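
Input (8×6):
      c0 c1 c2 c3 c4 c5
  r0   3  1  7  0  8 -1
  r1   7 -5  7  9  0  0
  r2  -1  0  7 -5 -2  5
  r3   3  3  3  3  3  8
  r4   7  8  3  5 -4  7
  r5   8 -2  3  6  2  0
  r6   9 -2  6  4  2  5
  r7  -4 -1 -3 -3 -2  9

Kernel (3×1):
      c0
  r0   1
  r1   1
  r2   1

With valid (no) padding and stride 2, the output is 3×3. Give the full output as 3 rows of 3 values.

Output[0,0]: The receptive field on the input at this output position is [3 / 7 / -1]. Elementwise product with the kernel and sum: 3·1 + 7·1 + -1·1.
Output[0,1]: The receptive field on the input at this output position is [7 / 7 / 7]. Elementwise product with the kernel and sum: 7·1 + 7·1 + 7·1.

9 21 6
9 13 -3
24 12 0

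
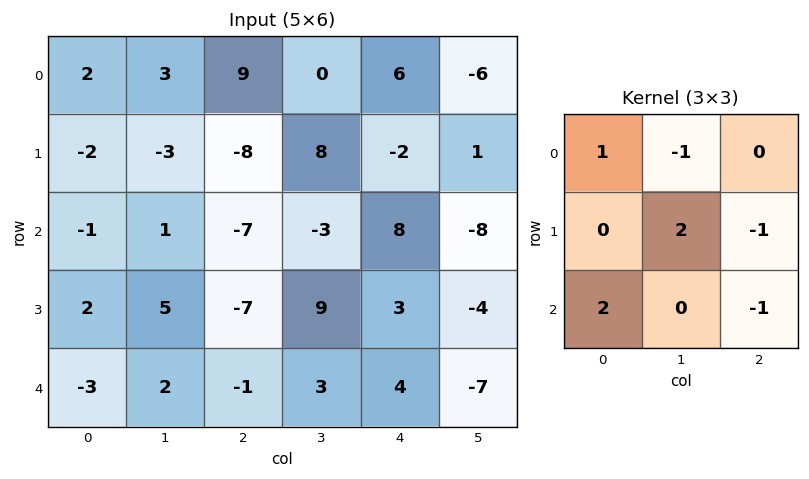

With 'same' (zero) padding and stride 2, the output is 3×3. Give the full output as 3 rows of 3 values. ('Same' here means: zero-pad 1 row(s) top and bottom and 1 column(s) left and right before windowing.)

4 4 33
-6 -5 56
-10 7 21

Output[0,0]: The receptive field on the zero-padded input at this output position is [0 0 0 / 0 2 3 / 0 -2 -3]. Elementwise product with the kernel and sum: 0·1 + 0·-1 + 2·2 + 3·-1 + 0·2 + -3·-1.
Output[0,1]: The receptive field on the zero-padded input at this output position is [0 0 0 / 3 9 0 / -3 -8 8]. Elementwise product with the kernel and sum: 0·1 + 0·-1 + 9·2 + 0·-1 + -3·2 + 8·-1.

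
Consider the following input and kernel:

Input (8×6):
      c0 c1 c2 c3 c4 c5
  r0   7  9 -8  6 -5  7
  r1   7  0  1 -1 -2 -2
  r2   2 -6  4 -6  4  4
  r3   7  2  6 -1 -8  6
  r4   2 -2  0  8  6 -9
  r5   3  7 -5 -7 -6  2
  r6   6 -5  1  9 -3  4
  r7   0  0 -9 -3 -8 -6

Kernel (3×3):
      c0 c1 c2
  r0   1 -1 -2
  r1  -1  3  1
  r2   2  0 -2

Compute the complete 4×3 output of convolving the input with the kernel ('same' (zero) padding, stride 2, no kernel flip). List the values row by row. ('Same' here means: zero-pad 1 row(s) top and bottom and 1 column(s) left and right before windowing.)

Output[0,0]: The receptive field on the zero-padded input at this output position is [0 0 0 / 0 7 9 / 0 7 0]. Elementwise product with the kernel and sum: 0·1 + 0·-1 + 0·-2 + 0·-1 + 7·3 + 9·1 + 0·2 + 0·-2.
Output[0,1]: The receptive field on the zero-padded input at this output position is [0 0 0 / 9 -8 6 / 0 1 -1]. Elementwise product with the kernel and sum: 0·1 + 0·-1 + 0·-2 + 9·-1 + -8·3 + 6·1 + 0·2 + -1·-2.

30 -25 -12
-11 19 13
-21 36 -22
-4 49 -13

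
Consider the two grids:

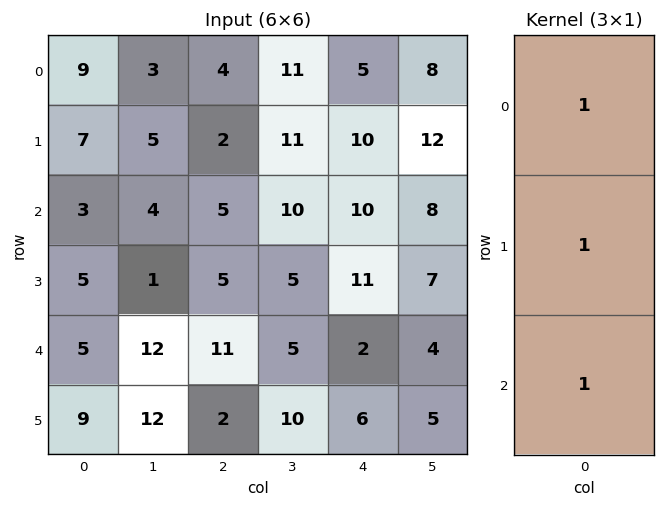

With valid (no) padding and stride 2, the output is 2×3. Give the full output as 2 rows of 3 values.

Output[0,0]: The receptive field on the input at this output position is [9 / 7 / 3]. Elementwise product with the kernel and sum: 9·1 + 7·1 + 3·1.

19 11 25
13 21 23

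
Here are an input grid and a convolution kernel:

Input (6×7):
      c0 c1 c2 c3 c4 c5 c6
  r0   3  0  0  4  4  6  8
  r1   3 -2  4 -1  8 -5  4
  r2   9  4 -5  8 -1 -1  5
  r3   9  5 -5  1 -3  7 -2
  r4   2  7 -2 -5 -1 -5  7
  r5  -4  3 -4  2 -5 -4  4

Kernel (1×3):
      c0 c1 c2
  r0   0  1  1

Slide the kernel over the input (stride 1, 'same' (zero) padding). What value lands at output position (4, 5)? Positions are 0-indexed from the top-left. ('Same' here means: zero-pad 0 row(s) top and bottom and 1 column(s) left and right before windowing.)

The receptive field on the zero-padded input at this output position is [-1 -5 7]. Elementwise product with the kernel and sum: -5·1 + 7·1.

2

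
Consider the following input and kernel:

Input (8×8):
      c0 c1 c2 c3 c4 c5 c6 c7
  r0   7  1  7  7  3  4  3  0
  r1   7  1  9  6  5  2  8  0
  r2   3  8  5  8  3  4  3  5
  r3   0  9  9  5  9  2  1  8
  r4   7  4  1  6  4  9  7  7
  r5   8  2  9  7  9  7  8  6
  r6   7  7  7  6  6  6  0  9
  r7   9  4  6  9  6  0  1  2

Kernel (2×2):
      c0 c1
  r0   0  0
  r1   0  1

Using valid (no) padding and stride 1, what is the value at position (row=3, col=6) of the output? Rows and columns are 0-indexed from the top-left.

The receptive field on the input at this output position is [1 8 / 7 7]. Elementwise product with the kernel and sum: 7·1.

7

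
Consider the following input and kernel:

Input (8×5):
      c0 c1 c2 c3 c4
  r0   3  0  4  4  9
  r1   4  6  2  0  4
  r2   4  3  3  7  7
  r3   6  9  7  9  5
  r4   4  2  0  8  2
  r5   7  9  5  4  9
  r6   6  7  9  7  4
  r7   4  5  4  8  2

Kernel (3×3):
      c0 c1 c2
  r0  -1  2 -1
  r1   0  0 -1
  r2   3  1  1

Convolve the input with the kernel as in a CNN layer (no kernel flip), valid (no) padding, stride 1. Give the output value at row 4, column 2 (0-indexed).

The receptive field on the input at this output position is [0 8 2 / 5 4 9 / 9 7 4]. Elementwise product with the kernel and sum: 0·-1 + 8·2 + 2·-1 + 9·-1 + 9·3 + 7·1 + 4·1.

43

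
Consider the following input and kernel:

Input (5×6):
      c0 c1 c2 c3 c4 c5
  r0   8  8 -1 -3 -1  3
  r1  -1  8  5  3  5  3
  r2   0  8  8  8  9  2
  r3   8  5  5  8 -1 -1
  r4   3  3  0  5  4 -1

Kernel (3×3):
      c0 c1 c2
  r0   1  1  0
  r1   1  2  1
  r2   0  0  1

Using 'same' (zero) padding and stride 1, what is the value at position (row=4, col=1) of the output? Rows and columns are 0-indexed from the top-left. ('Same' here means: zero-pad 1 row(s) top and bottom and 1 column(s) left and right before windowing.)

22

The receptive field on the zero-padded input at this output position is [8 5 5 / 3 3 0 / 0 0 0]. Elementwise product with the kernel and sum: 8·1 + 5·1 + 3·1 + 3·2 + 0·1 + 0·1.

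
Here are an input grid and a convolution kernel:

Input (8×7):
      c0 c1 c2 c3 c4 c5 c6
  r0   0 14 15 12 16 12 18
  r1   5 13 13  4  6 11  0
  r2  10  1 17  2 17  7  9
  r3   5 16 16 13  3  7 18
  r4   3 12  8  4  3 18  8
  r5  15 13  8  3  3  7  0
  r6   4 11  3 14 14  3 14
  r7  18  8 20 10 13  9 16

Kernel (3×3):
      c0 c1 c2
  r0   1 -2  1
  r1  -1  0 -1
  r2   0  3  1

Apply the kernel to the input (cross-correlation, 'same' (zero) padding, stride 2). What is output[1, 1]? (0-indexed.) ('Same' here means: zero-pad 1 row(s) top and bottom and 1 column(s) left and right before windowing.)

49

The receptive field on the zero-padded input at this output position is [13 13 4 / 1 17 2 / 16 16 13]. Elementwise product with the kernel and sum: 13·1 + 13·-2 + 4·1 + 1·-1 + 2·-1 + 16·3 + 13·1.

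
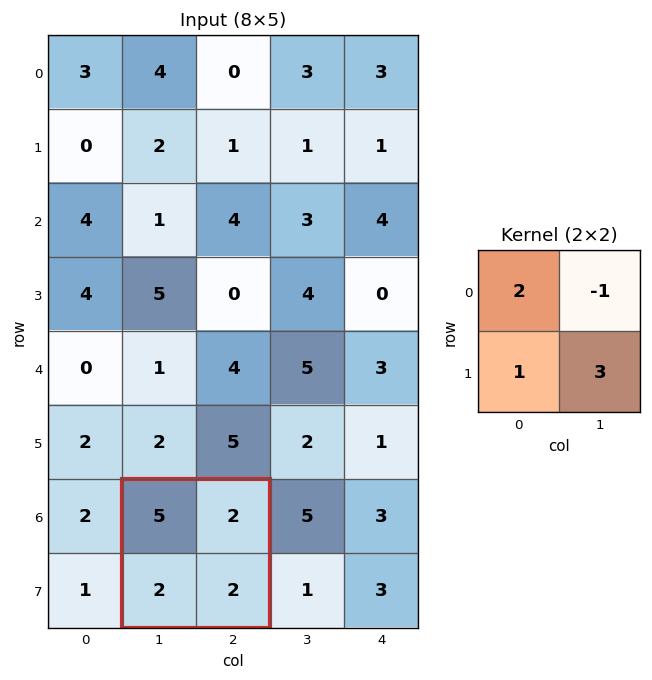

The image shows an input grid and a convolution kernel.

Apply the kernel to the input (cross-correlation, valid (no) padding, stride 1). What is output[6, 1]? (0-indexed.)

The receptive field on the input at this output position is [5 2 / 2 2]. Elementwise product with the kernel and sum: 5·2 + 2·-1 + 2·1 + 2·3.

16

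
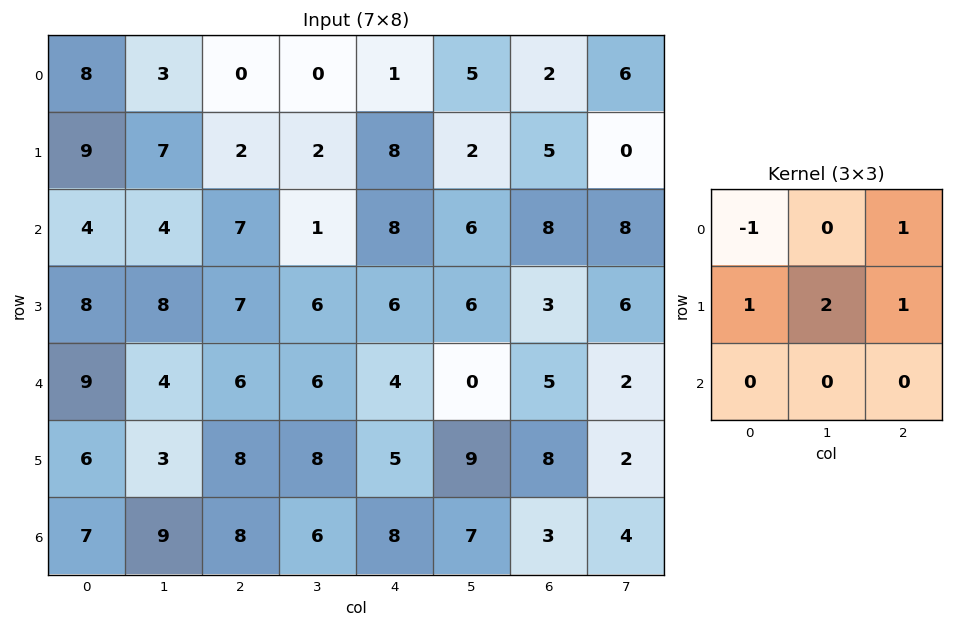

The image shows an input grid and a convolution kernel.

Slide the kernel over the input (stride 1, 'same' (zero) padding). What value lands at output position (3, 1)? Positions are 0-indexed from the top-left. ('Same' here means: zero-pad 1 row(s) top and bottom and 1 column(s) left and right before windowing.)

34

The receptive field on the zero-padded input at this output position is [4 4 7 / 8 8 7 / 9 4 6]. Elementwise product with the kernel and sum: 4·-1 + 7·1 + 8·1 + 8·2 + 7·1.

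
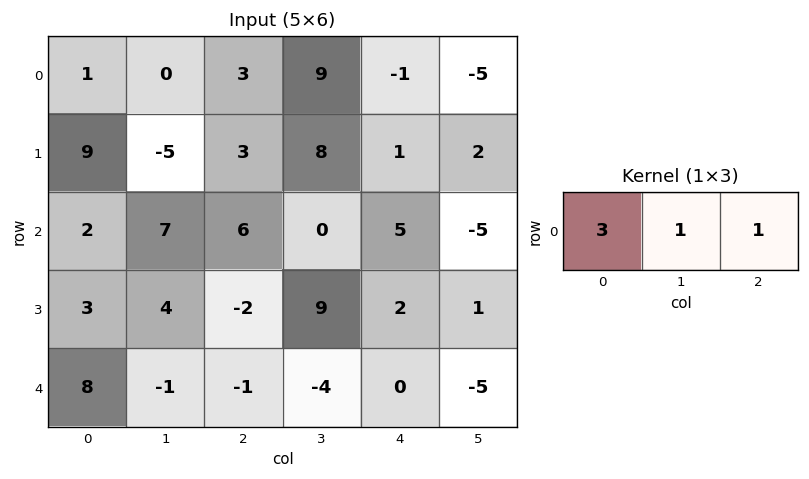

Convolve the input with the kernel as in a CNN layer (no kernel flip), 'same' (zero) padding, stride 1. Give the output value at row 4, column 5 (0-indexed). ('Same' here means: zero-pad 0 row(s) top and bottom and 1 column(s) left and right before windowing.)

-5

The receptive field on the zero-padded input at this output position is [0 -5 0]. Elementwise product with the kernel and sum: 0·3 + -5·1 + 0·1.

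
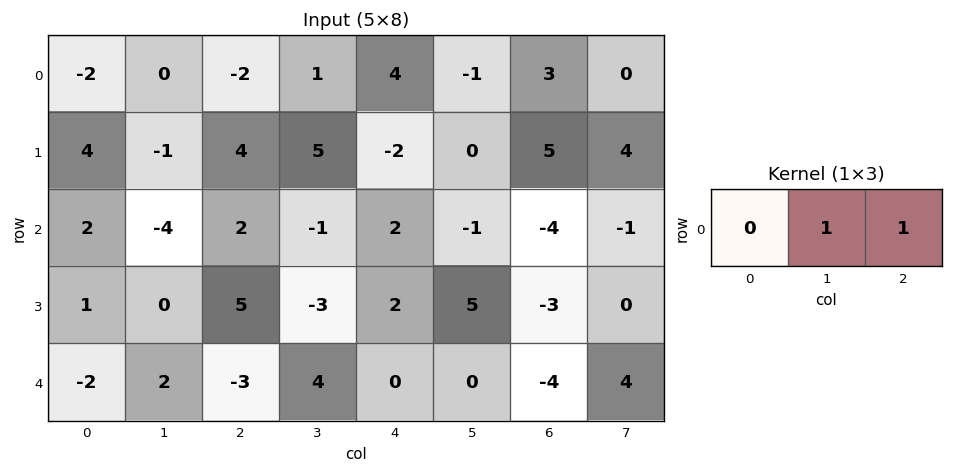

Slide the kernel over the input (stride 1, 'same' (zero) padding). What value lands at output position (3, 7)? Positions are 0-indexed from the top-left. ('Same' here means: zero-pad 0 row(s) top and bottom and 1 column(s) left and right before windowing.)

0

The receptive field on the zero-padded input at this output position is [-3 0 0]. Elementwise product with the kernel and sum: 0·1 + 0·1.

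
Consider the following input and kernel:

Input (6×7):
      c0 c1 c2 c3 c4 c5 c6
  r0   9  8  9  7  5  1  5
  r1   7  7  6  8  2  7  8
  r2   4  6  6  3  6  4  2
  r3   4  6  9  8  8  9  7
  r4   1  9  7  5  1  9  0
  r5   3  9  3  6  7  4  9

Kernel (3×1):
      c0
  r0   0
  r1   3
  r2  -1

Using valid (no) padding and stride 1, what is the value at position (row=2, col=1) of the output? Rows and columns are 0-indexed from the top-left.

9

The receptive field on the input at this output position is [6 / 6 / 9]. Elementwise product with the kernel and sum: 6·3 + 9·-1.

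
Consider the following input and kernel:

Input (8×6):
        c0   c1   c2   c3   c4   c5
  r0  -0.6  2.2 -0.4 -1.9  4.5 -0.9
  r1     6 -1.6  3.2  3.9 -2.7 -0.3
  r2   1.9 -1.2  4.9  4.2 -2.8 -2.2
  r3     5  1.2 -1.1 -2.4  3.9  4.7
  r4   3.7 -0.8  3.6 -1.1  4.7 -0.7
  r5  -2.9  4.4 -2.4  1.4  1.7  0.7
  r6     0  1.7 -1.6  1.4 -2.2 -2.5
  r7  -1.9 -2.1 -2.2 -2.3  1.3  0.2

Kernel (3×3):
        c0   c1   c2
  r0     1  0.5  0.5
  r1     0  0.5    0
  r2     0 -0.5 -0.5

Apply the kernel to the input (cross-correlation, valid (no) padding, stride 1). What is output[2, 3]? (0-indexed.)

The receptive field on the input at this output position is [4.2 -2.8 -2.2 / -2.4 3.9 4.7 / -1.1 4.7 -0.7]. Elementwise product with the kernel and sum: 4.2·1 + -2.8·0.5 + -2.2·0.5 + 3.9·0.5 + 4.7·-0.5 + -0.7·-0.5.

1.65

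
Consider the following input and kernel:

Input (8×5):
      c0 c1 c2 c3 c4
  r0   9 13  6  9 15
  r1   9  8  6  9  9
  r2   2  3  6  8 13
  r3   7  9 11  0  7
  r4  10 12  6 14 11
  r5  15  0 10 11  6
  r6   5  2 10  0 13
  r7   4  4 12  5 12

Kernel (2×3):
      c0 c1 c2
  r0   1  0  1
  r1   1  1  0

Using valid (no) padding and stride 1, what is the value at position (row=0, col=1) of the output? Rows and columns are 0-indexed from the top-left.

The receptive field on the input at this output position is [13 6 9 / 8 6 9]. Elementwise product with the kernel and sum: 13·1 + 9·1 + 8·1 + 6·1.

36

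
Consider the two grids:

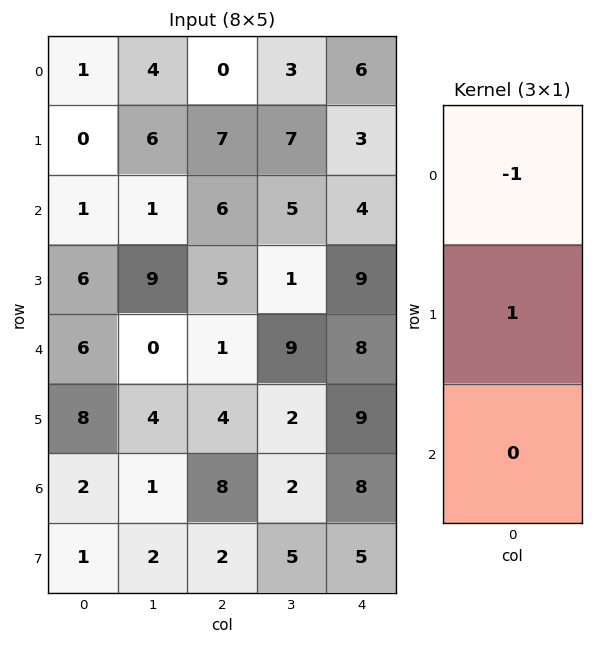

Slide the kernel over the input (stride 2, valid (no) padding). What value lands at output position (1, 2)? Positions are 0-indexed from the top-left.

5

The receptive field on the input at this output position is [4 / 9 / 8]. Elementwise product with the kernel and sum: 4·-1 + 9·1.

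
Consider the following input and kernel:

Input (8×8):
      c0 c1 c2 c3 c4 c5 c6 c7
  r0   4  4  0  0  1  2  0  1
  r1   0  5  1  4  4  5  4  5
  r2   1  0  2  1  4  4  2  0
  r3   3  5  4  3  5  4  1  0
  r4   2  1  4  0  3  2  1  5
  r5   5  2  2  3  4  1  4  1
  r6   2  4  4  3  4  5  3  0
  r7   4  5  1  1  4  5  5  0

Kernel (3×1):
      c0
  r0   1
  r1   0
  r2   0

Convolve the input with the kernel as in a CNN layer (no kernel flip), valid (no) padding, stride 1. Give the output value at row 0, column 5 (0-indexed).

The receptive field on the input at this output position is [2 / 5 / 4]. Elementwise product with the kernel and sum: 2·1.

2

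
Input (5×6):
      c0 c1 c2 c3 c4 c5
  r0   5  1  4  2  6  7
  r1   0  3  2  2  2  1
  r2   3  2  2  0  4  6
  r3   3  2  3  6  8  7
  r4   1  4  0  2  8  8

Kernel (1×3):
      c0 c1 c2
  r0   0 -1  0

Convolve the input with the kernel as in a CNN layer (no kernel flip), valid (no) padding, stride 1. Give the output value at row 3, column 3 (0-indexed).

The receptive field on the input at this output position is [6 8 7]. Elementwise product with the kernel and sum: 8·-1.

-8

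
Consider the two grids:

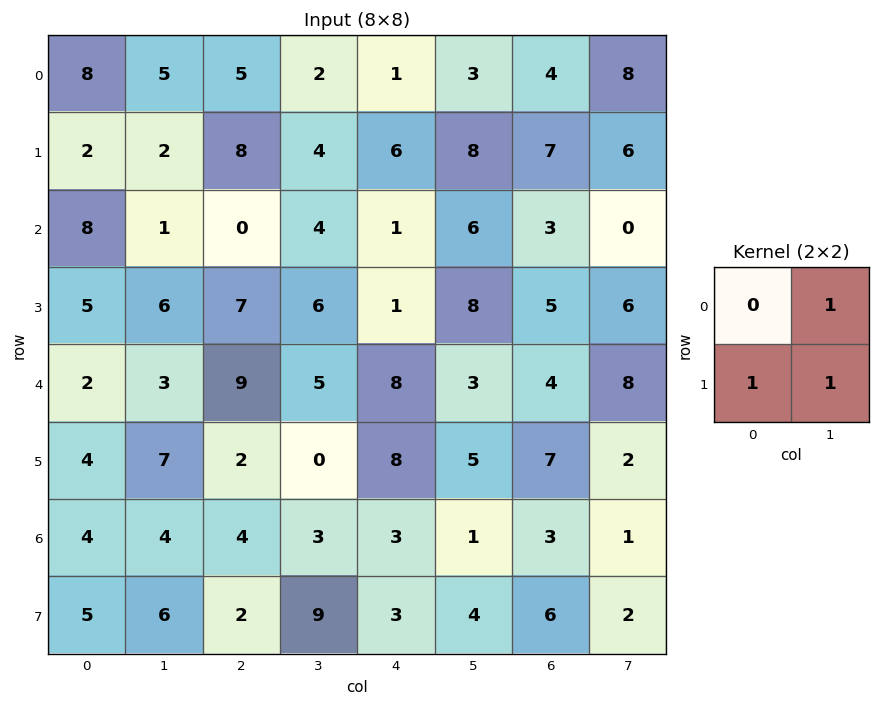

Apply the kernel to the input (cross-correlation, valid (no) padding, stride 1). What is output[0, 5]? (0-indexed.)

19

The receptive field on the input at this output position is [3 4 / 8 7]. Elementwise product with the kernel and sum: 4·1 + 8·1 + 7·1.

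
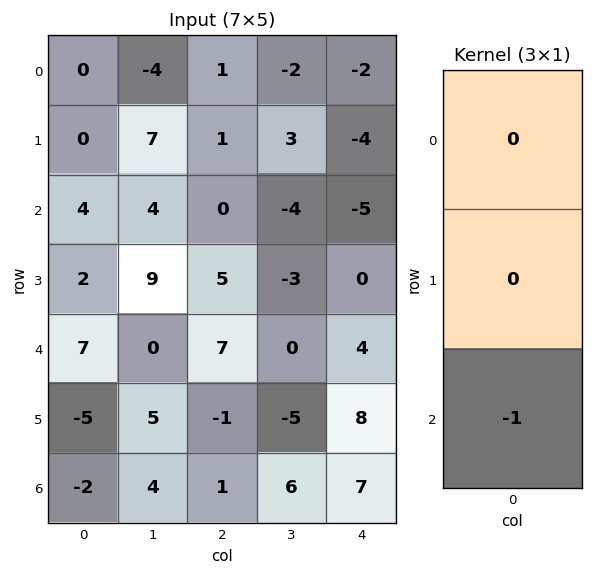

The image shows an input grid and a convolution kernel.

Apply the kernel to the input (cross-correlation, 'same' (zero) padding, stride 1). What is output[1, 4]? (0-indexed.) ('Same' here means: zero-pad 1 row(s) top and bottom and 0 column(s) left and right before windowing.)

The receptive field on the zero-padded input at this output position is [-2 / -4 / -5]. Elementwise product with the kernel and sum: -5·-1.

5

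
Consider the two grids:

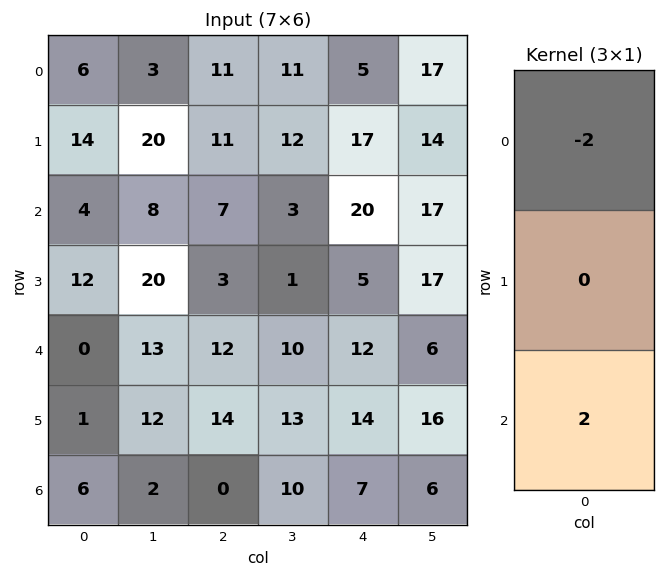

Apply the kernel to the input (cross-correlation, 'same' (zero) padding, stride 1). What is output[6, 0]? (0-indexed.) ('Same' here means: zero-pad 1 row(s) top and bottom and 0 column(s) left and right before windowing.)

-2

The receptive field on the zero-padded input at this output position is [1 / 6 / 0]. Elementwise product with the kernel and sum: 1·-2 + 0·2.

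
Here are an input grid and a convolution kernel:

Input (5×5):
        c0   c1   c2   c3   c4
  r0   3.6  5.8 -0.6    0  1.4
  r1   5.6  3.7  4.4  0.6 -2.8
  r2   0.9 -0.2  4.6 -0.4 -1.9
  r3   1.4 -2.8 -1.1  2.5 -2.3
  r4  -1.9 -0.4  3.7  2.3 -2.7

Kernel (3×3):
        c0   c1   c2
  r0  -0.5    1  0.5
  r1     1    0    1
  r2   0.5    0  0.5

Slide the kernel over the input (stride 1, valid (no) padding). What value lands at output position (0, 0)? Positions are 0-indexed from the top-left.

The receptive field on the input at this output position is [3.6 5.8 -0.6 / 5.6 3.7 4.4 / 0.9 -0.2 4.6]. Elementwise product with the kernel and sum: 3.6·-0.5 + 5.8·1 + -0.6·0.5 + 5.6·1 + 4.4·1 + 0.9·0.5 + 4.6·0.5.

16.45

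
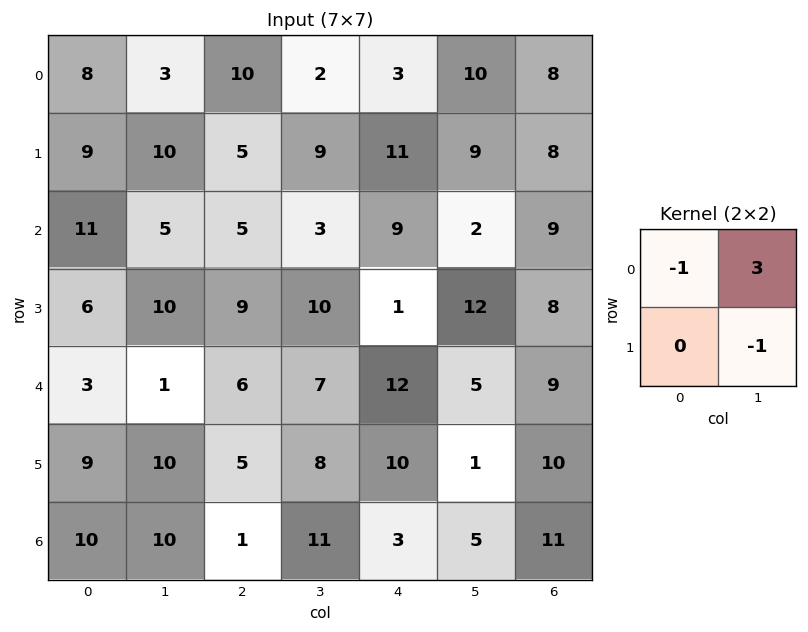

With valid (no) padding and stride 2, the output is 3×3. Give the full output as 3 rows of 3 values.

-9 -13 18
-6 -6 -15
-10 7 2

Output[0,0]: The receptive field on the input at this output position is [8 3 / 9 10]. Elementwise product with the kernel and sum: 8·-1 + 3·3 + 10·-1.
Output[0,1]: The receptive field on the input at this output position is [10 2 / 5 9]. Elementwise product with the kernel and sum: 10·-1 + 2·3 + 9·-1.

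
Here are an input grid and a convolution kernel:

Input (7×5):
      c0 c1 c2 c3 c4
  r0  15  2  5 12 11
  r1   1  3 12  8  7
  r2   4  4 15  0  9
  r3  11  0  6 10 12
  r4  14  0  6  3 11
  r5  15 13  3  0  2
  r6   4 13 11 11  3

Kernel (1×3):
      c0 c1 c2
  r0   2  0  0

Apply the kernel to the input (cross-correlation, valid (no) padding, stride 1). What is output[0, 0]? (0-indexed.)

The receptive field on the input at this output position is [15 2 5]. Elementwise product with the kernel and sum: 15·2.

30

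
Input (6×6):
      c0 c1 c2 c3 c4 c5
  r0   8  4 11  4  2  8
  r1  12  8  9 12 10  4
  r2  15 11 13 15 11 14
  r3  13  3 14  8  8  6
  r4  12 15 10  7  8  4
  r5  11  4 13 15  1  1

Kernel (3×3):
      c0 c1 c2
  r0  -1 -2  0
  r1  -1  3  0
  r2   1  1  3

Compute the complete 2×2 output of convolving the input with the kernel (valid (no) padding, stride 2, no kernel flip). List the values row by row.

61 69
16 8

Output[0,0]: The receptive field on the input at this output position is [8 4 11 / 12 8 9 / 15 11 13]. Elementwise product with the kernel and sum: 8·-1 + 4·-2 + 12·-1 + 8·3 + 15·1 + 11·1 + 13·3.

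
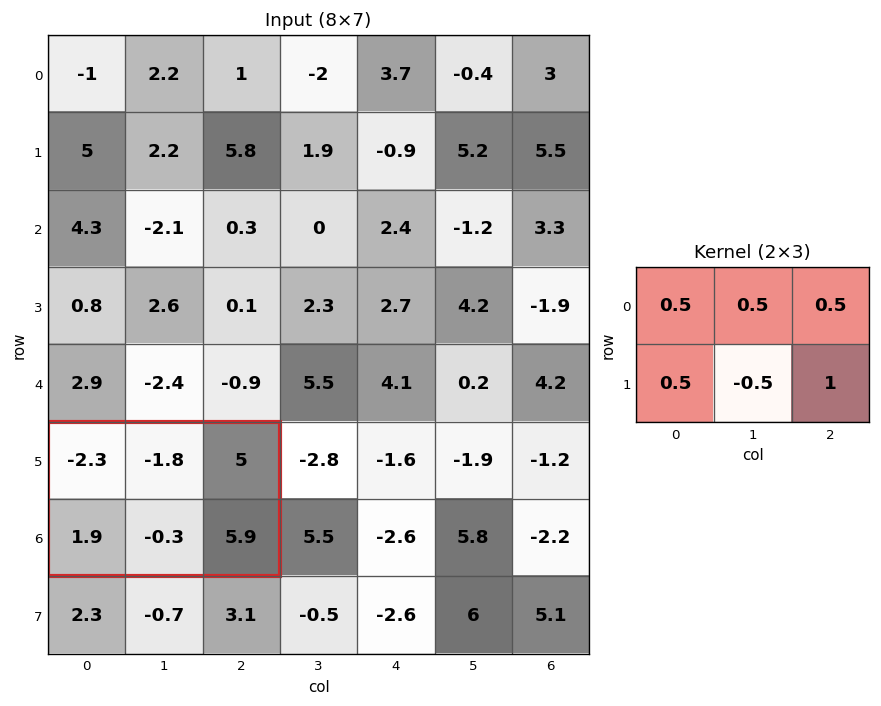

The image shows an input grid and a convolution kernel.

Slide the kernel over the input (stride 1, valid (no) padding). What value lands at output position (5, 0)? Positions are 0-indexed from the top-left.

7.45

The receptive field on the input at this output position is [-2.3 -1.8 5 / 1.9 -0.3 5.9]. Elementwise product with the kernel and sum: -2.3·0.5 + -1.8·0.5 + 5·0.5 + 1.9·0.5 + -0.3·-0.5 + 5.9·1.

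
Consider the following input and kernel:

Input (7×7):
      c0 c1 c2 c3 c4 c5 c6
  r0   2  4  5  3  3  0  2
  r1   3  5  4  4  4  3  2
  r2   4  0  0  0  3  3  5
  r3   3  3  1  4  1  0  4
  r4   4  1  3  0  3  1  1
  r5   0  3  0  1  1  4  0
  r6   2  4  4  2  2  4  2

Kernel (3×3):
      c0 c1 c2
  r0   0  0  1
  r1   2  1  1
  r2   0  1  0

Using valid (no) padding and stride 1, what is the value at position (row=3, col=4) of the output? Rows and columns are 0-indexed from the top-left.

16

The receptive field on the input at this output position is [1 0 4 / 3 1 1 / 1 4 0]. Elementwise product with the kernel and sum: 4·1 + 3·2 + 1·1 + 1·1 + 4·1.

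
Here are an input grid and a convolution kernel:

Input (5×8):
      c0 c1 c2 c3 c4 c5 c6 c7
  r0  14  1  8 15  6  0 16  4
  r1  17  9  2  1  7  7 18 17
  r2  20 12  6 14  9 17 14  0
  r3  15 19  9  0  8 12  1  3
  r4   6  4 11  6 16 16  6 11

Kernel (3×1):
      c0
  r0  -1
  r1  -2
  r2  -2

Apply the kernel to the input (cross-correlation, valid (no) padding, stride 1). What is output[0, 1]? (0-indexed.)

-43

The receptive field on the input at this output position is [1 / 9 / 12]. Elementwise product with the kernel and sum: 1·-1 + 9·-2 + 12·-2.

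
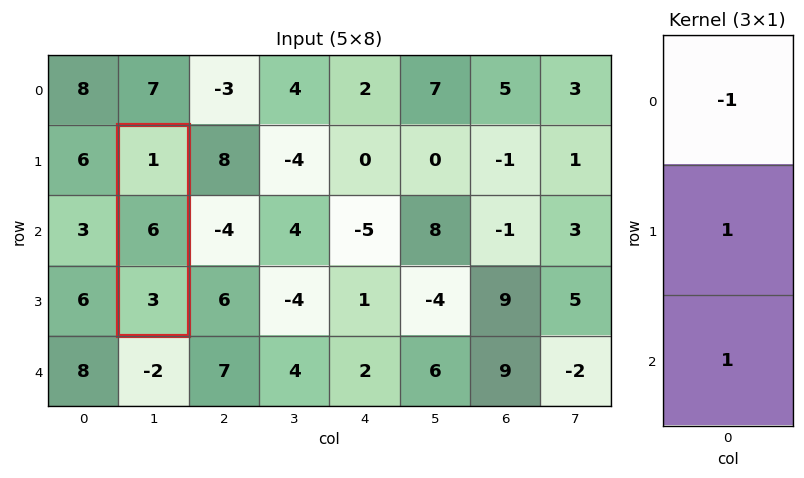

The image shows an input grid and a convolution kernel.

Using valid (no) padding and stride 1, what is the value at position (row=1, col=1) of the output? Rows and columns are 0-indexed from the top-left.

8

The receptive field on the input at this output position is [1 / 6 / 3]. Elementwise product with the kernel and sum: 1·-1 + 6·1 + 3·1.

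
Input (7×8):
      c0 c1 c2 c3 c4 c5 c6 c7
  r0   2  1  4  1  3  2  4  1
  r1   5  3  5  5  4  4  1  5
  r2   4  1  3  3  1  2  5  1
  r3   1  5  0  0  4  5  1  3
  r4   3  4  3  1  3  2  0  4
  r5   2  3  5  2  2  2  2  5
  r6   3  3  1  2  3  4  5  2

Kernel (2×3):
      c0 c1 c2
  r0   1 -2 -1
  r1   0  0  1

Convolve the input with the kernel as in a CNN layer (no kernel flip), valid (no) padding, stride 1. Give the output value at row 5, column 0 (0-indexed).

-8

The receptive field on the input at this output position is [2 3 5 / 3 3 1]. Elementwise product with the kernel and sum: 2·1 + 3·-2 + 5·-1 + 1·1.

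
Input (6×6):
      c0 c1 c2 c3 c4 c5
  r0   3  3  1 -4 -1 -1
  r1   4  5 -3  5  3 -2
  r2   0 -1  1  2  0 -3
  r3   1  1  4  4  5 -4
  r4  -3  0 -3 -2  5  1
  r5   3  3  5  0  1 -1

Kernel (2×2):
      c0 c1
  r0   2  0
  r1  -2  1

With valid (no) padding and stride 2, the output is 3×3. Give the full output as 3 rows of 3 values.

3 13 -10
-1 -2 -14
-9 -16 7

Output[0,0]: The receptive field on the input at this output position is [3 3 / 4 5]. Elementwise product with the kernel and sum: 3·2 + 4·-2 + 5·1.
Output[0,1]: The receptive field on the input at this output position is [1 -4 / -3 5]. Elementwise product with the kernel and sum: 1·2 + -3·-2 + 5·1.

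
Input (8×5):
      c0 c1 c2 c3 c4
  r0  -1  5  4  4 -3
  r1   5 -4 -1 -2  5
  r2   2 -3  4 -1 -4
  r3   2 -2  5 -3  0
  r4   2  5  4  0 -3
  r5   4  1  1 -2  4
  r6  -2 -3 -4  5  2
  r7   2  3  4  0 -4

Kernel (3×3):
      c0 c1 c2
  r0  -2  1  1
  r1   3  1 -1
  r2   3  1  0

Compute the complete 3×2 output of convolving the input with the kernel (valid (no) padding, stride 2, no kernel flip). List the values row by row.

26 -6
7 11
8 -21

Output[0,0]: The receptive field on the input at this output position is [-1 5 4 / 5 -4 -1 / 2 -3 4]. Elementwise product with the kernel and sum: -1·-2 + 5·1 + 4·1 + 5·3 + -4·1 + -1·-1 + 2·3 + -3·1.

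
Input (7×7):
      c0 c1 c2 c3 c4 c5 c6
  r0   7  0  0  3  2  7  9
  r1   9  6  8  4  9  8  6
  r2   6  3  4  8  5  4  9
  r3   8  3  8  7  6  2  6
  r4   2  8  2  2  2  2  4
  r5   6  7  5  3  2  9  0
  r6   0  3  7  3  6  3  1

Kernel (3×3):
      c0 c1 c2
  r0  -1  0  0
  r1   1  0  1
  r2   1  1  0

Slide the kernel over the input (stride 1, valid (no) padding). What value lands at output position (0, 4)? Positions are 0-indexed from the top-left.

The receptive field on the input at this output position is [2 7 9 / 9 8 6 / 5 4 9]. Elementwise product with the kernel and sum: 2·-1 + 9·1 + 6·1 + 5·1 + 4·1.

22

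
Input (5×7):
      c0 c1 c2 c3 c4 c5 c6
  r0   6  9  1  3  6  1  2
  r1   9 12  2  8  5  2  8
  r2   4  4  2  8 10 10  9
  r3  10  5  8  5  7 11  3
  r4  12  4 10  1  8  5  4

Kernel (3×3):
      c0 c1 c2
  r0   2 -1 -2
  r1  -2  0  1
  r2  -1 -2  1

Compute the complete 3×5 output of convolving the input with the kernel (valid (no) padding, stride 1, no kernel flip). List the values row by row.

-25 -5 -20 -34 -16
-16 -10 -19 -7 -45
-22 -38 -37 -25 -33

Output[0,0]: The receptive field on the input at this output position is [6 9 1 / 9 12 2 / 4 4 2]. Elementwise product with the kernel and sum: 6·2 + 9·-1 + 1·-2 + 9·-2 + 2·1 + 4·-1 + 4·-2 + 2·1.
Output[0,1]: The receptive field on the input at this output position is [9 1 3 / 12 2 8 / 4 2 8]. Elementwise product with the kernel and sum: 9·2 + 1·-1 + 3·-2 + 12·-2 + 8·1 + 4·-1 + 2·-2 + 8·1.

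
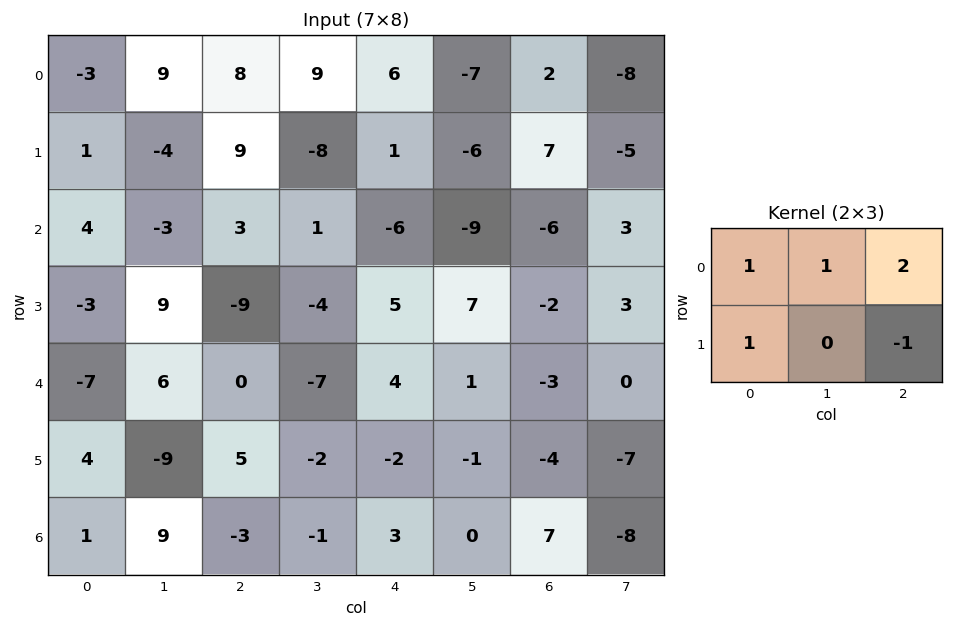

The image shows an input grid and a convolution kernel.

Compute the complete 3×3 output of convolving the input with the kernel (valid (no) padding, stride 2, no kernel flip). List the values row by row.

Output[0,0]: The receptive field on the input at this output position is [-3 9 8 / 1 -4 9]. Elementwise product with the kernel and sum: -3·1 + 9·1 + 8·2 + 1·1 + 9·-1.
Output[0,1]: The receptive field on the input at this output position is [8 9 6 / 9 -8 1]. Elementwise product with the kernel and sum: 8·1 + 9·1 + 6·2 + 9·1 + 1·-1.

14 37 -3
13 -22 -20
-2 8 1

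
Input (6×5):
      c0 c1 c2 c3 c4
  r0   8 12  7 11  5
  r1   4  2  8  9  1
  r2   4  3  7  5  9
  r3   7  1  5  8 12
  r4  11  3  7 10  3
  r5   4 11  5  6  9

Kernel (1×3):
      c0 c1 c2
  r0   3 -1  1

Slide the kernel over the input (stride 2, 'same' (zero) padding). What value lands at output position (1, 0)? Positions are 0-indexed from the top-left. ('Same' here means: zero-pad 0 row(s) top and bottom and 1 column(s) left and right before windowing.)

-1

The receptive field on the zero-padded input at this output position is [0 4 3]. Elementwise product with the kernel and sum: 0·3 + 4·-1 + 3·1.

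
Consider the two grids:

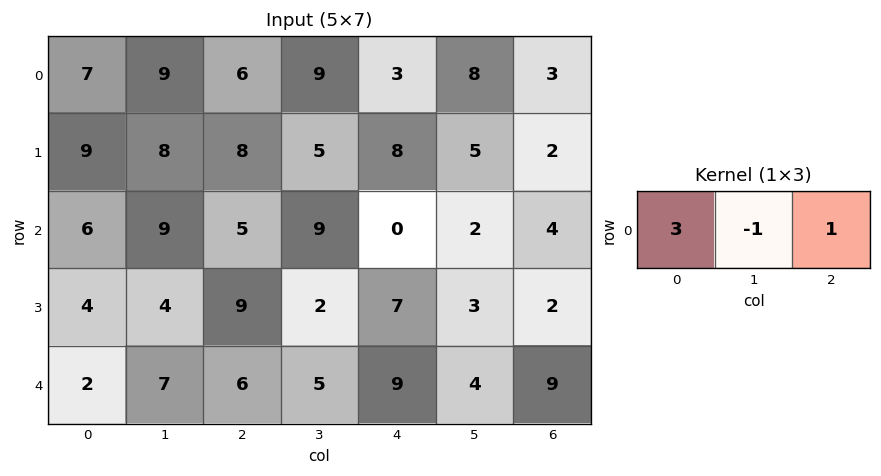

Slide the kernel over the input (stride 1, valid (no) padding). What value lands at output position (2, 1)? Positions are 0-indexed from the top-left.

The receptive field on the input at this output position is [9 5 9]. Elementwise product with the kernel and sum: 9·3 + 5·-1 + 9·1.

31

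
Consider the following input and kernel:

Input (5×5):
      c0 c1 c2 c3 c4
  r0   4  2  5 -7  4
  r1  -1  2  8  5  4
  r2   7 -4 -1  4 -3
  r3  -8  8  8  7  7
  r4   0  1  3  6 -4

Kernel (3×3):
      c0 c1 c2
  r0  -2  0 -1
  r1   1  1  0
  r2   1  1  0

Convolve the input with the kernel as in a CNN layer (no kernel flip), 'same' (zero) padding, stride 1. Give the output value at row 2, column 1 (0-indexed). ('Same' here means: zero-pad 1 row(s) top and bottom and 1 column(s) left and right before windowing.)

The receptive field on the zero-padded input at this output position is [-1 2 8 / 7 -4 -1 / -8 8 8]. Elementwise product with the kernel and sum: -1·-2 + 8·-1 + 7·1 + -4·1 + -8·1 + 8·1.

-3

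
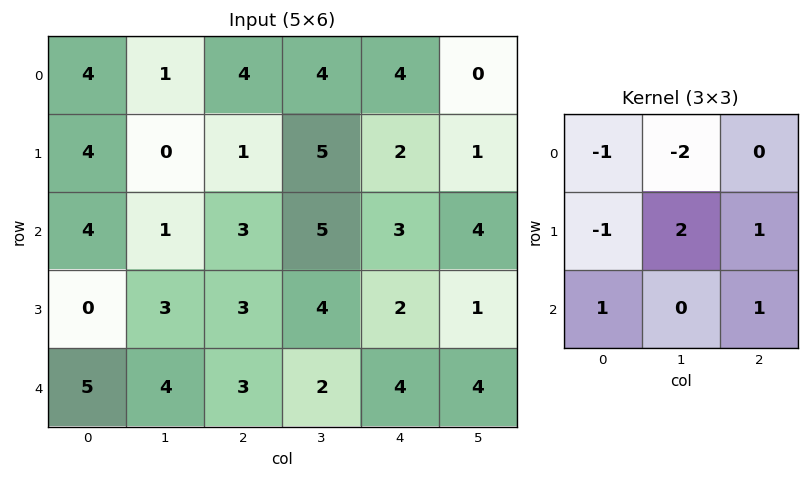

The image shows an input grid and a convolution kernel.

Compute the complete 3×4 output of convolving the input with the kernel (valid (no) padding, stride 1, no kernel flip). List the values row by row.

Output[0,0]: The receptive field on the input at this output position is [4 1 4 / 4 0 1 / 4 1 3]. Elementwise product with the kernel and sum: 4·-1 + 1·-2 + 4·-1 + 0·2 + 1·1 + 4·1 + 3·1.

-2 4 5 -3
0 15 4 1
11 6 1 -4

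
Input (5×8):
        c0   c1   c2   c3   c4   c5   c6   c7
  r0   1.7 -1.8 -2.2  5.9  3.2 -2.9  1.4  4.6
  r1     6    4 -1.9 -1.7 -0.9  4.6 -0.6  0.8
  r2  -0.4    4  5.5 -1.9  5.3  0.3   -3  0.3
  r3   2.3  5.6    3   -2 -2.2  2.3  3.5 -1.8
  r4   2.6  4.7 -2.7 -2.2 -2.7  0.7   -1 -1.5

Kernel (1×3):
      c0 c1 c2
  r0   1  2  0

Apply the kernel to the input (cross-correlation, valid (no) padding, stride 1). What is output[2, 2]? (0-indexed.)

1.7

The receptive field on the input at this output position is [5.5 -1.9 5.3]. Elementwise product with the kernel and sum: 5.5·1 + -1.9·2.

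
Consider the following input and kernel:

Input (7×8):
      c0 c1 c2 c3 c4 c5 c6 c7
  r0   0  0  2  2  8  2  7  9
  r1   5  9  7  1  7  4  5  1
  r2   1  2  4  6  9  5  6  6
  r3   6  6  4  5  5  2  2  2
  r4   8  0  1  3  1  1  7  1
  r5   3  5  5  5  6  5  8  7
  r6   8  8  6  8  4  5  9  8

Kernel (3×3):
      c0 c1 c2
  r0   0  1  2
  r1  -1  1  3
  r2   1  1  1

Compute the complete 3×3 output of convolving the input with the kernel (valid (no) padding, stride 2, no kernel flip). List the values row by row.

Output[0,0]: The receptive field on the input at this output position is [0 0 2 / 5 9 7 / 1 2 4]. Elementwise product with the kernel and sum: 0·1 + 2·2 + 5·-1 + 9·1 + 7·3 + 1·1 + 2·1 + 4·1.

36 52 48
31 45 29
41 41 56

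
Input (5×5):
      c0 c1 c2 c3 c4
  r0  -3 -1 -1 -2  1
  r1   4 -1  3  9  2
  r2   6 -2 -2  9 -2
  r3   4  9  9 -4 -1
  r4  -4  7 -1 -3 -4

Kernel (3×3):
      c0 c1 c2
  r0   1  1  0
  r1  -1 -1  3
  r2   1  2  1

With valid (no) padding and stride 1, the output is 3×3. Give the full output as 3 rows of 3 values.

Output[0,0]: The receptive field on the input at this output position is [-3 -1 -1 / 4 -1 3 / 6 -2 -2]. Elementwise product with the kernel and sum: -3·1 + -1·1 + 4·-1 + -1·-1 + 3·3 + 6·1 + -2·2 + -2·1.
Output[0,1]: The receptive field on the input at this output position is [-1 -1 -2 / -1 3 9 / -2 -2 9]. Elementwise product with the kernel and sum: -1·1 + -1·1 + -1·-1 + 3·-1 + 9·3 + -2·1 + -2·2 + 9·1.

2 26 5
24 56 -1
27 -32 -12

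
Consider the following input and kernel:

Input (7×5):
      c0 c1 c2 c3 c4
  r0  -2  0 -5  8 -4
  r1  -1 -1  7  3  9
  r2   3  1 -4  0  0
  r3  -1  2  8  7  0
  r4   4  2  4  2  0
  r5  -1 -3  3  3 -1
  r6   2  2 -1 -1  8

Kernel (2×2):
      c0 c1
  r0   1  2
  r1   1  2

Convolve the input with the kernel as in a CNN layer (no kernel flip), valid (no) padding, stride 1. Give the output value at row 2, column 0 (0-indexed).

8

The receptive field on the input at this output position is [3 1 / -1 2]. Elementwise product with the kernel and sum: 3·1 + 1·2 + -1·1 + 2·2.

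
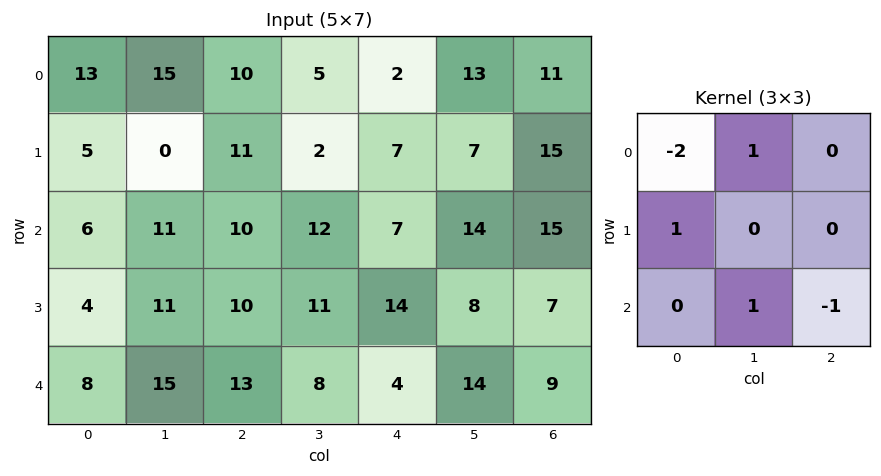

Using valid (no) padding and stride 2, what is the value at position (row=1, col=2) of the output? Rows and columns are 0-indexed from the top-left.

The receptive field on the input at this output position is [7 14 15 / 14 8 7 / 4 14 9]. Elementwise product with the kernel and sum: 7·-2 + 14·1 + 14·1 + 14·1 + 9·-1.

19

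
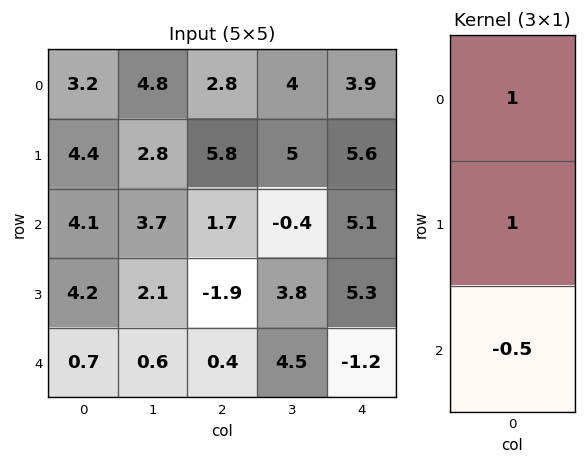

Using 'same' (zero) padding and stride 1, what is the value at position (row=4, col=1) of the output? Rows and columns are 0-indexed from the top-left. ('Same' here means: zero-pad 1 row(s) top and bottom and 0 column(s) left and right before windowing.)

2.7

The receptive field on the zero-padded input at this output position is [2.1 / 0.6 / 0]. Elementwise product with the kernel and sum: 2.1·1 + 0.6·1 + 0·-0.5.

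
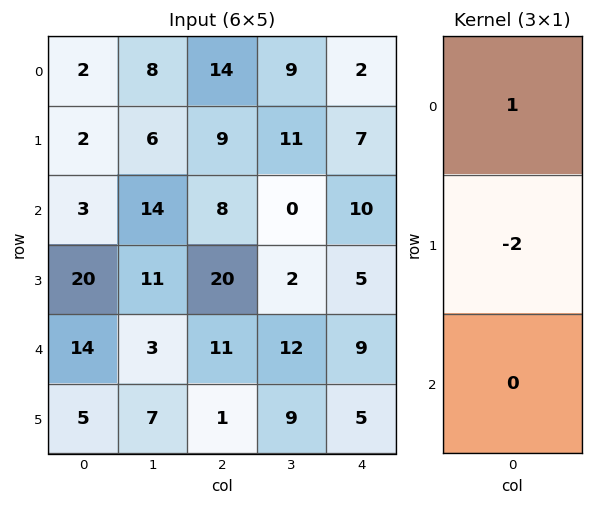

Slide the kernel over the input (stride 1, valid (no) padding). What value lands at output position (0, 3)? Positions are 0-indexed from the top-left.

-13

The receptive field on the input at this output position is [9 / 11 / 0]. Elementwise product with the kernel and sum: 9·1 + 11·-2.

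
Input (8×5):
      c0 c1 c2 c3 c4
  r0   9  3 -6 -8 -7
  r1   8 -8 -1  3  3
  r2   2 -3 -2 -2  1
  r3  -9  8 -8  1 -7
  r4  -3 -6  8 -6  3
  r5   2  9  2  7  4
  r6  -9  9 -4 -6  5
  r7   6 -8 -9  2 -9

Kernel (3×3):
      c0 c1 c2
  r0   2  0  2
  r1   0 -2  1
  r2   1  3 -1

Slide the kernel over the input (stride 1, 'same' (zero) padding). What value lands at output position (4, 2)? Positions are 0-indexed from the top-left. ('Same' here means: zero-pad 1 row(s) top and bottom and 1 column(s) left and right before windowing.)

4

The receptive field on the zero-padded input at this output position is [8 -8 1 / -6 8 -6 / 9 2 7]. Elementwise product with the kernel and sum: 8·2 + 1·2 + 8·-2 + -6·1 + 9·1 + 2·3 + 7·-1.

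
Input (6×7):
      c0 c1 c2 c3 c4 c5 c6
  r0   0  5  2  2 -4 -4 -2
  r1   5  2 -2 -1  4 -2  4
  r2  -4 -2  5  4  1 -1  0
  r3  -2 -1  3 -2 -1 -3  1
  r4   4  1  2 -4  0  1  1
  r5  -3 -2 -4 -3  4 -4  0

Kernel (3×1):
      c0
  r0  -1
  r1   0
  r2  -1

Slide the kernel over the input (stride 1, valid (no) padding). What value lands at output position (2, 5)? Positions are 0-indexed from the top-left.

The receptive field on the input at this output position is [-1 / -3 / 1]. Elementwise product with the kernel and sum: -1·-1 + 1·-1.

0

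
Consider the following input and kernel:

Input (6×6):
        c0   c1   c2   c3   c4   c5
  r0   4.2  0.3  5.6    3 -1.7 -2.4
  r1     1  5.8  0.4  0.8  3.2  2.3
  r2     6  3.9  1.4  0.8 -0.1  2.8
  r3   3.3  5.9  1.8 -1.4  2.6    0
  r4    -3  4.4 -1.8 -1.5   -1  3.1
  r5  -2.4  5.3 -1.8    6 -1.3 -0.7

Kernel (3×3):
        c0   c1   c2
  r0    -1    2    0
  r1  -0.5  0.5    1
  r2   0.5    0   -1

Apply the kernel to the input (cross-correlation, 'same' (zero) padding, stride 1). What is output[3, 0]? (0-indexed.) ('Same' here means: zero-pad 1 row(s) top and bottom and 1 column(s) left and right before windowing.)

15.15

The receptive field on the zero-padded input at this output position is [0 6 3.9 / 0 3.3 5.9 / 0 -3 4.4]. Elementwise product with the kernel and sum: 0·-1 + 6·2 + 0·-0.5 + 3.3·0.5 + 5.9·1 + 0·0.5 + 4.4·-1.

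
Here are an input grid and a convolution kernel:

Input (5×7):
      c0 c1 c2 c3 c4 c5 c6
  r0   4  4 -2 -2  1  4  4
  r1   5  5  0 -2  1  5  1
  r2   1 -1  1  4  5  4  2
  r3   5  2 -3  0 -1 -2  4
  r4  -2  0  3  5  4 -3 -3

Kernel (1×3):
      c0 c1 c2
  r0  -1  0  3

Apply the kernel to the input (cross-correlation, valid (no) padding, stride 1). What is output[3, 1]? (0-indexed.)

-2

The receptive field on the input at this output position is [2 -3 0]. Elementwise product with the kernel and sum: 2·-1 + 0·3.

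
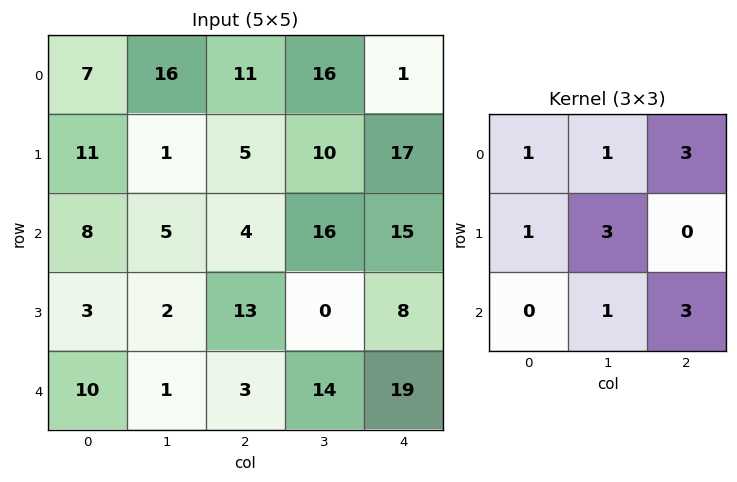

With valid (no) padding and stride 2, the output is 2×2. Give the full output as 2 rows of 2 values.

87 126
44 149

Output[0,0]: The receptive field on the input at this output position is [7 16 11 / 11 1 5 / 8 5 4]. Elementwise product with the kernel and sum: 7·1 + 16·1 + 11·3 + 11·1 + 1·3 + 5·1 + 4·3.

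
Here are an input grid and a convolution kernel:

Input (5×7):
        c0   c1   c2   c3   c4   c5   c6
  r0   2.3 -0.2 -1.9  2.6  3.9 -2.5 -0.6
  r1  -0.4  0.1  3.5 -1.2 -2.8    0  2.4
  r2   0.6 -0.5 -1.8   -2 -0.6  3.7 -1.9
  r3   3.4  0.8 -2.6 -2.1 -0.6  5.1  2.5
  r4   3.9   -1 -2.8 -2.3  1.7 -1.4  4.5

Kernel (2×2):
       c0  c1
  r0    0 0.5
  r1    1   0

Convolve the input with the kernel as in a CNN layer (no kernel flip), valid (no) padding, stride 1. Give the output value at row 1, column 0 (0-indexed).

0.65

The receptive field on the input at this output position is [-0.4 0.1 / 0.6 -0.5]. Elementwise product with the kernel and sum: 0.1·0.5 + 0.6·1.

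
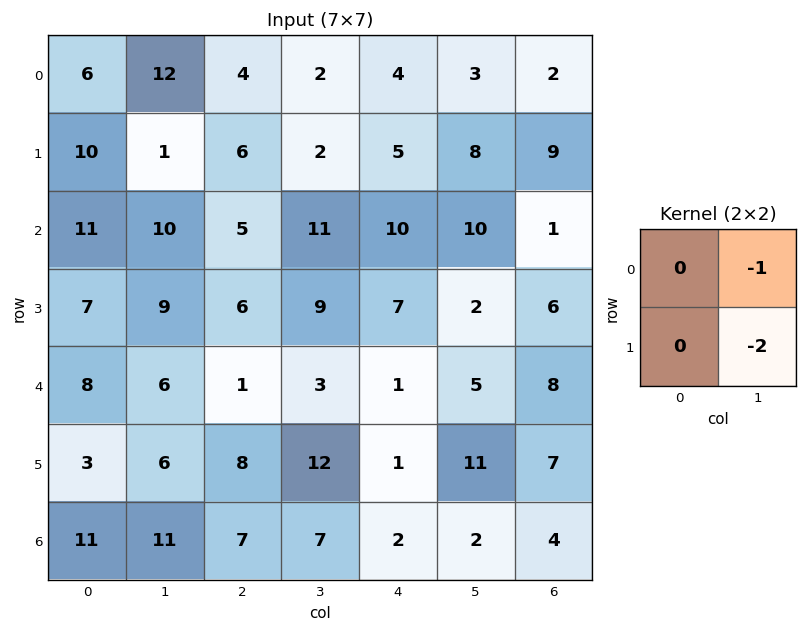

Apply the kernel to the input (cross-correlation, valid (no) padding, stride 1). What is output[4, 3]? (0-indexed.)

The receptive field on the input at this output position is [3 1 / 12 1]. Elementwise product with the kernel and sum: 1·-1 + 1·-2.

-3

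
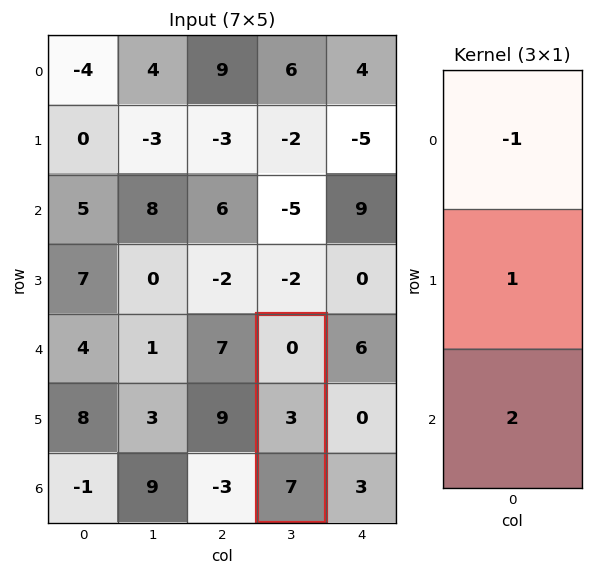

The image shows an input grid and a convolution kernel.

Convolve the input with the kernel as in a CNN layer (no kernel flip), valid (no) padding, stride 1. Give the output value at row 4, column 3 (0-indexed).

17

The receptive field on the input at this output position is [0 / 3 / 7]. Elementwise product with the kernel and sum: 0·-1 + 3·1 + 7·2.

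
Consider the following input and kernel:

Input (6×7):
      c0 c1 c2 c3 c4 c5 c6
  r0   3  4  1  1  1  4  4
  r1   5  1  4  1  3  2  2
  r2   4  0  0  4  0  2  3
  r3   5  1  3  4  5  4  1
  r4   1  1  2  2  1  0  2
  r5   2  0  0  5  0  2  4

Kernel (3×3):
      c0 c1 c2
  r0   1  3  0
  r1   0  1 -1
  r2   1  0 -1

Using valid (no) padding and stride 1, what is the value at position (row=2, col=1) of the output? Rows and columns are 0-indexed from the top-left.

The receptive field on the input at this output position is [0 0 4 / 1 3 4 / 1 2 2]. Elementwise product with the kernel and sum: 0·1 + 0·3 + 3·1 + 4·-1 + 1·1 + 2·-1.

-2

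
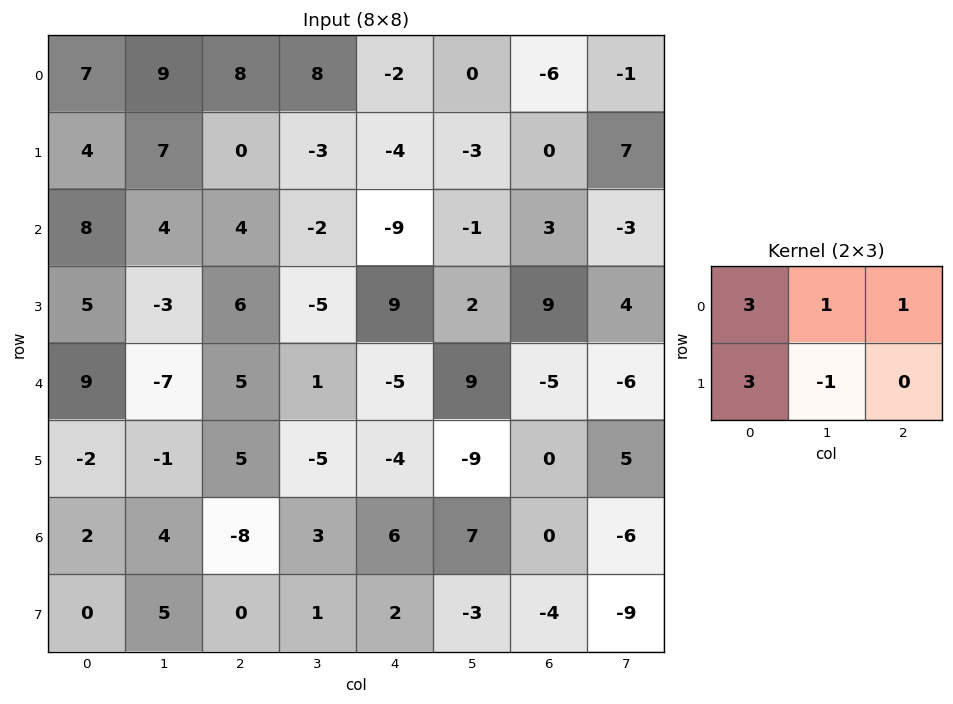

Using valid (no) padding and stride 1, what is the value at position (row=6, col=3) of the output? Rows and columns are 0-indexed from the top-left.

The receptive field on the input at this output position is [3 6 7 / 1 2 -3]. Elementwise product with the kernel and sum: 3·3 + 6·1 + 7·1 + 1·3 + 2·-1.

23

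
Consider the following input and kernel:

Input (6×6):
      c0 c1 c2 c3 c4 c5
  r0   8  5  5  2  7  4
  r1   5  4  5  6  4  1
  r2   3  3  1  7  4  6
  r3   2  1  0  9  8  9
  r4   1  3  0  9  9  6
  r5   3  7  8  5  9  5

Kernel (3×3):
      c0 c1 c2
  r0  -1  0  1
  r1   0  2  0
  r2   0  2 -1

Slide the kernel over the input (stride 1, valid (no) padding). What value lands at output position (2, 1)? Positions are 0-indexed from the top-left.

The receptive field on the input at this output position is [3 1 7 / 1 0 9 / 3 0 9]. Elementwise product with the kernel and sum: 3·-1 + 7·1 + 0·2 + 0·2 + 9·-1.

-5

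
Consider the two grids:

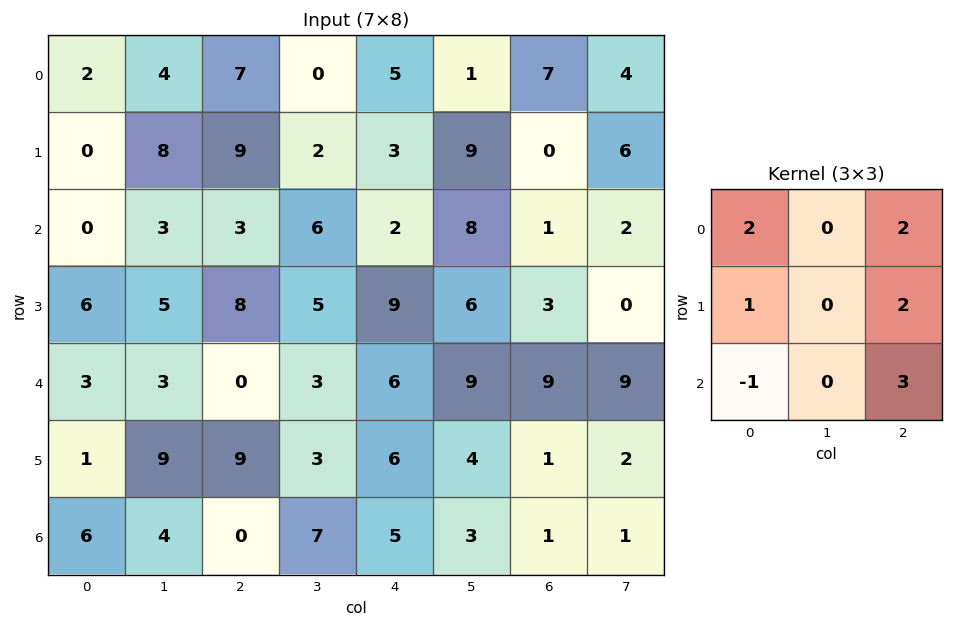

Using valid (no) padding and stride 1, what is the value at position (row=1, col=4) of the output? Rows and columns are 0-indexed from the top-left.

The receptive field on the input at this output position is [3 9 0 / 2 8 1 / 9 6 3]. Elementwise product with the kernel and sum: 3·2 + 0·2 + 2·1 + 1·2 + 9·-1 + 3·3.

10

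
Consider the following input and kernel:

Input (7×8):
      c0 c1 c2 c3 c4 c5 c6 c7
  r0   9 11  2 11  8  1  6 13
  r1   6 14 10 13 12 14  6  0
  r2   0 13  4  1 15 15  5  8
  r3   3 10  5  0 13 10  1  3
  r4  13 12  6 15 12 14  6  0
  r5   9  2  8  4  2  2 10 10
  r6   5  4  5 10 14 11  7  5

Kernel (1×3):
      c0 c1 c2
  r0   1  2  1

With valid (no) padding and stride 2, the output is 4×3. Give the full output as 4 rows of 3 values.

Output[0,0]: The receptive field on the input at this output position is [9 11 2]. Elementwise product with the kernel and sum: 9·1 + 11·2 + 2·1.

33 32 16
30 21 50
43 48 46
18 39 43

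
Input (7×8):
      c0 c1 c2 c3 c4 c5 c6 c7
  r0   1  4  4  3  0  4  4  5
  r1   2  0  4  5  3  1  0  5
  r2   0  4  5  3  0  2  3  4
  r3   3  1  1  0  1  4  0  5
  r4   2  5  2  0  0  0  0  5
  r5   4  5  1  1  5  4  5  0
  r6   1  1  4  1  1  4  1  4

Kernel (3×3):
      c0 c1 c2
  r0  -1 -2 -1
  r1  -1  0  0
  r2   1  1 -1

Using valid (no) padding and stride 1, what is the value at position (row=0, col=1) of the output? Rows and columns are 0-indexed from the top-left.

The receptive field on the input at this output position is [4 4 3 / 0 4 5 / 4 5 3]. Elementwise product with the kernel and sum: 4·-1 + 4·-2 + 3·-1 + 0·-1 + 4·1 + 5·1 + 3·-1.

-9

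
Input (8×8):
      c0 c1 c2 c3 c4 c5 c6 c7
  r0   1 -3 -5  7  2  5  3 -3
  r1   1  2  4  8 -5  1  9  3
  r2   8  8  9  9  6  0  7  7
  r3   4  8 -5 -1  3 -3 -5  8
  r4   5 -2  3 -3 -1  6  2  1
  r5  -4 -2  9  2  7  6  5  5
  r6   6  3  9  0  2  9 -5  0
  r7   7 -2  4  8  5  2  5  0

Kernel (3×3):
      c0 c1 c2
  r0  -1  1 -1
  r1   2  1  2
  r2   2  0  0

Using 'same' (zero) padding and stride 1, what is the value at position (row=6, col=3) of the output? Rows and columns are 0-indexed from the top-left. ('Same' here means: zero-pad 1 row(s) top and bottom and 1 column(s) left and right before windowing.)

16

The receptive field on the zero-padded input at this output position is [9 2 7 / 9 0 2 / 4 8 5]. Elementwise product with the kernel and sum: 9·-1 + 2·1 + 7·-1 + 9·2 + 0·1 + 2·2 + 4·2.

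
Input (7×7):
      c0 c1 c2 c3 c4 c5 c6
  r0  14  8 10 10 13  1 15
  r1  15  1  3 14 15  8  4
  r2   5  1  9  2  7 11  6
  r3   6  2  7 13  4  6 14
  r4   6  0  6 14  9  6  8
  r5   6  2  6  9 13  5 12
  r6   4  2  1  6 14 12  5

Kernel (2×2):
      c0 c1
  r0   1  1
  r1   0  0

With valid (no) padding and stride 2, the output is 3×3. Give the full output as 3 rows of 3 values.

22 20 14
6 11 18
6 20 15

Output[0,0]: The receptive field on the input at this output position is [14 8 / 15 1]. Elementwise product with the kernel and sum: 14·1 + 8·1.
Output[0,1]: The receptive field on the input at this output position is [10 10 / 3 14]. Elementwise product with the kernel and sum: 10·1 + 10·1.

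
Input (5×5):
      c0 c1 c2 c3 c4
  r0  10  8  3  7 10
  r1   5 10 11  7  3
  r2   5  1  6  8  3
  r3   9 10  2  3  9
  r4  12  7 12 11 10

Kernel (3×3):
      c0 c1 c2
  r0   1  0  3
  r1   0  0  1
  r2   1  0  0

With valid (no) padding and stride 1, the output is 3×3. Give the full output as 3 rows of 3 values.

Output[0,0]: The receptive field on the input at this output position is [10 8 3 / 5 10 11 / 5 1 6]. Elementwise product with the kernel and sum: 10·1 + 3·3 + 11·1 + 5·1.

35 37 42
53 49 25
37 35 36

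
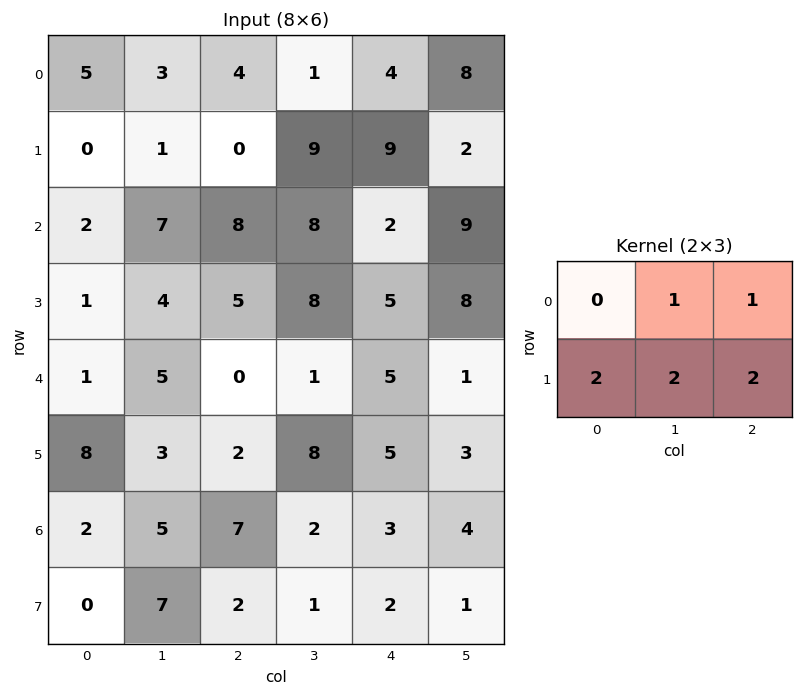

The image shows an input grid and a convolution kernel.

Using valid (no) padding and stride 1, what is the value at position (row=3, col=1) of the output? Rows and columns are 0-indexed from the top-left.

The receptive field on the input at this output position is [4 5 8 / 5 0 1]. Elementwise product with the kernel and sum: 5·1 + 8·1 + 5·2 + 0·2 + 1·2.

25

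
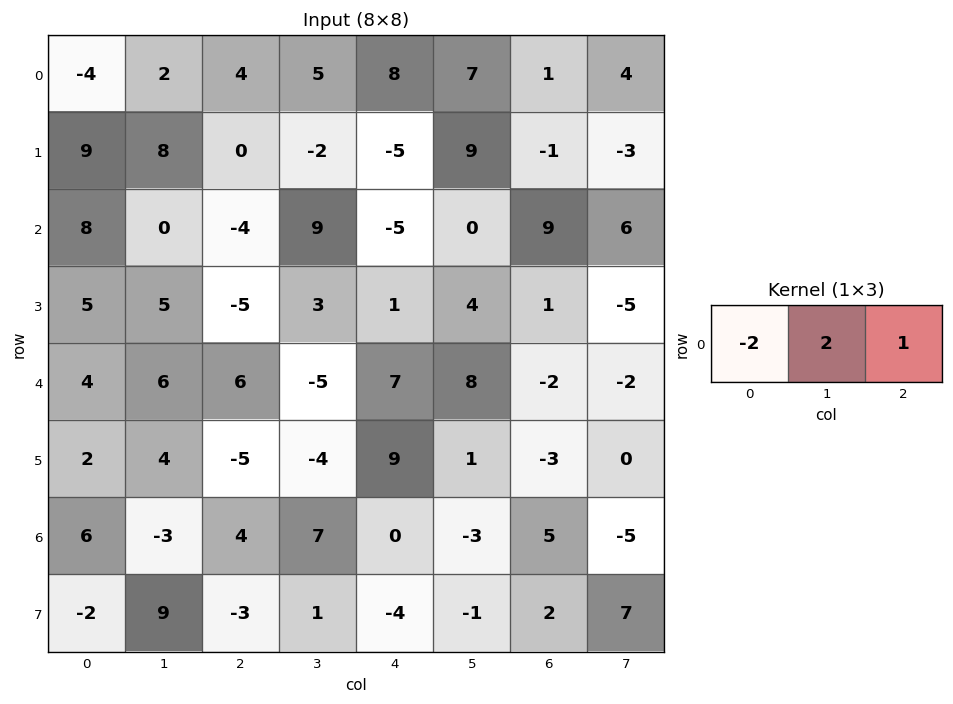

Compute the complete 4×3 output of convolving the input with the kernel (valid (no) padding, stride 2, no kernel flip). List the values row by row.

Output[0,0]: The receptive field on the input at this output position is [-4 2 4]. Elementwise product with the kernel and sum: -4·-2 + 2·2 + 4·1.

16 10 -1
-20 21 19
10 -15 0
-14 6 -1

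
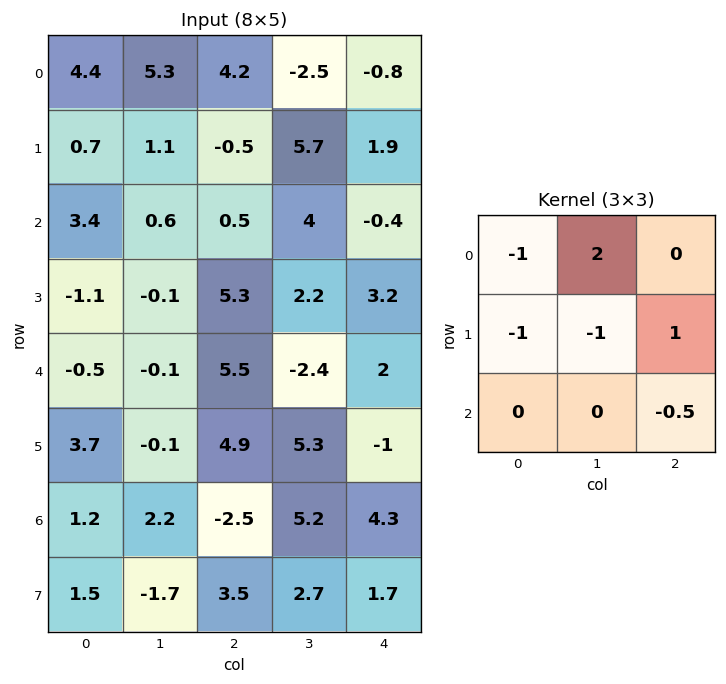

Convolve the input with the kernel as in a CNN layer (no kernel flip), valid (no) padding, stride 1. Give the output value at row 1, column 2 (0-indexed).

5.4

The receptive field on the input at this output position is [-0.5 5.7 1.9 / 0.5 4 -0.4 / 5.3 2.2 3.2]. Elementwise product with the kernel and sum: -0.5·-1 + 5.7·2 + 0.5·-1 + 4·-1 + -0.4·1 + 3.2·-0.5.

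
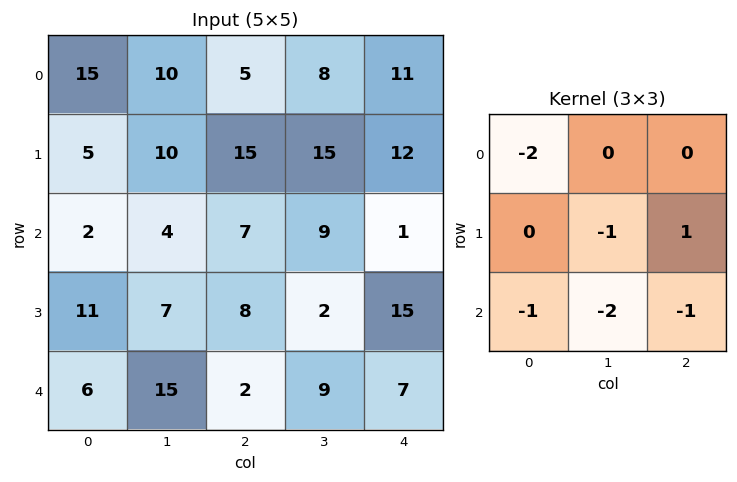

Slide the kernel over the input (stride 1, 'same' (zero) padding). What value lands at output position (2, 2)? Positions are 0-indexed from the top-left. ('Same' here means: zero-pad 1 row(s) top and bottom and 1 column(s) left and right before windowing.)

-43

The receptive field on the zero-padded input at this output position is [10 15 15 / 4 7 9 / 7 8 2]. Elementwise product with the kernel and sum: 10·-2 + 7·-1 + 9·1 + 7·-1 + 8·-2 + 2·-1.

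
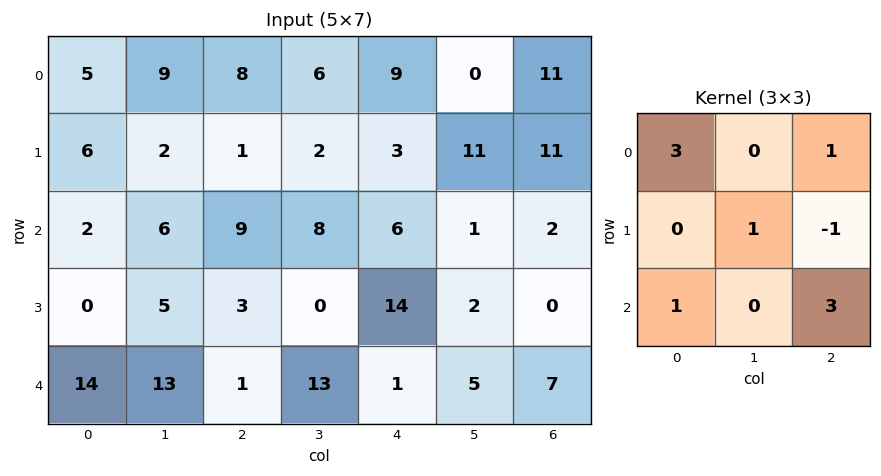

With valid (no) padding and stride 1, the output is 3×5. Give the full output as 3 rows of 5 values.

Output[0,0]: The receptive field on the input at this output position is [5 9 8 / 6 2 1 / 2 6 9]. Elementwise product with the kernel and sum: 5·3 + 8·1 + 2·1 + 1·-1 + 2·1 + 9·3.

53 62 59 21 50
25 14 53 28 33
34 81 23 65 44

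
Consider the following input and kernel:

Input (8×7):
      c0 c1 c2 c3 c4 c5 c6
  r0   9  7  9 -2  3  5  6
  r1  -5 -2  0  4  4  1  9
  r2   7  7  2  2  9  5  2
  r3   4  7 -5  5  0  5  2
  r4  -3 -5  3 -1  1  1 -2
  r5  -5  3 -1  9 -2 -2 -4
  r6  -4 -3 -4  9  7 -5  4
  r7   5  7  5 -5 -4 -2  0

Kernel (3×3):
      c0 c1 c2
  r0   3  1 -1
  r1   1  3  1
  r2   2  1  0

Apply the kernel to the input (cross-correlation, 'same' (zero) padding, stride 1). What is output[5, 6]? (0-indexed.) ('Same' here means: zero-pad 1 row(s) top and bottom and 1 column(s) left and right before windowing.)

The receptive field on the zero-padded input at this output position is [1 -2 0 / -2 -4 0 / -5 4 0]. Elementwise product with the kernel and sum: 1·3 + -2·1 + 0·-1 + -2·1 + -4·3 + 0·1 + -5·2 + 4·1.

-19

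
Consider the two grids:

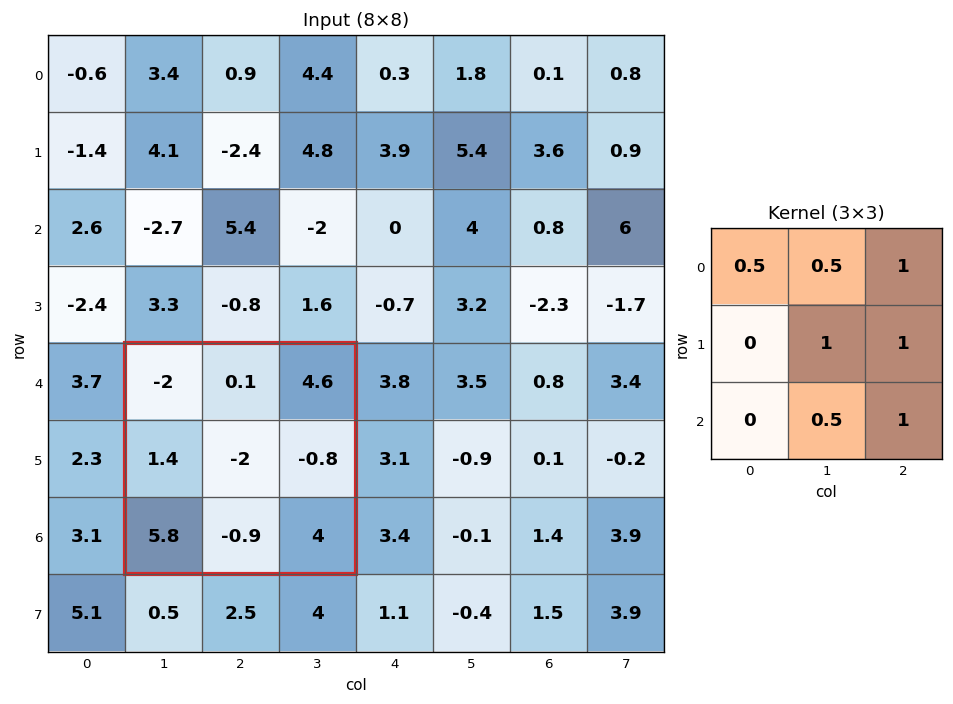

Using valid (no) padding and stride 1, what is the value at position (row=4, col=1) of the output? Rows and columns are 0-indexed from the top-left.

The receptive field on the input at this output position is [-2 0.1 4.6 / 1.4 -2 -0.8 / 5.8 -0.9 4]. Elementwise product with the kernel and sum: -2·0.5 + 0.1·0.5 + 4.6·1 + -2·1 + -0.8·1 + -0.9·0.5 + 4·1.

4.4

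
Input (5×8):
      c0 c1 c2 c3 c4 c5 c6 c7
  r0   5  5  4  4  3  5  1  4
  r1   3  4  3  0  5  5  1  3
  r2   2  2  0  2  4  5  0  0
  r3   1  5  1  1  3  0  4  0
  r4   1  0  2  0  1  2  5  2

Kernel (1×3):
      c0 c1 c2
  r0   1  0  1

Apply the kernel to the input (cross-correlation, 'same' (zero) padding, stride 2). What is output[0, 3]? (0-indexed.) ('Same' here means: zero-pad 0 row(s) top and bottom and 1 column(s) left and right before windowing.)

9

The receptive field on the zero-padded input at this output position is [5 1 4]. Elementwise product with the kernel and sum: 5·1 + 4·1.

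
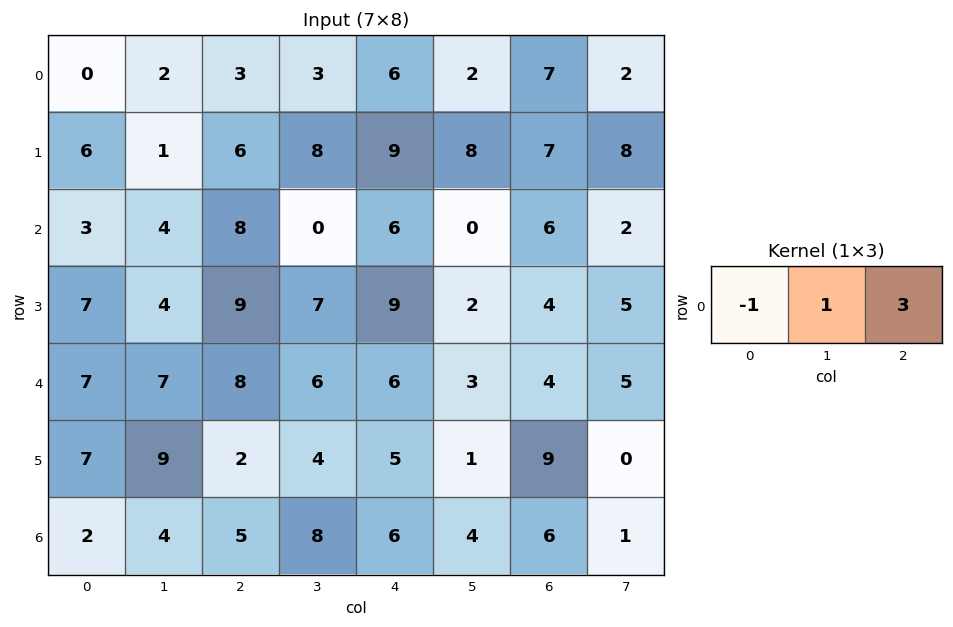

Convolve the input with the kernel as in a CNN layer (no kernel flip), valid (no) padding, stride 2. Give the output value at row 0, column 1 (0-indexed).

18

The receptive field on the input at this output position is [3 3 6]. Elementwise product with the kernel and sum: 3·-1 + 3·1 + 6·3.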